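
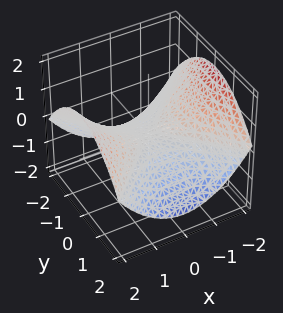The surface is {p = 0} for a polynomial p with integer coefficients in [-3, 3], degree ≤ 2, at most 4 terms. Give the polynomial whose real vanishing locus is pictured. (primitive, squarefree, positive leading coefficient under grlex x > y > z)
x^2 - y^2 - 3*z

(a) deg p = 2. A hyperbolic paraboloid; a quadric.
(b) Symmetries: it's symmetric under x → −x, forcing even powers of x; the y ↦ −y reflection is a symmetry, so y appears only in even powers.
(c) From the axis intercepts and sections: it meets the y-axis at y = 0 (among the integer gridlines); it crosses the z-axis at the gridline z = 0; one x-axis crossing is at x = 0.
(d) Putting this together gives p.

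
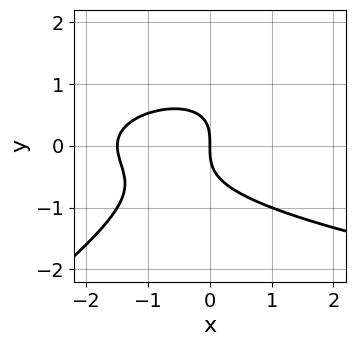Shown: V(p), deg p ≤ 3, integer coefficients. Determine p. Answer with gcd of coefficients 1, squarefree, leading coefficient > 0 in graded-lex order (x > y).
2*x*y^2 - 3*y^3 - 2*x^2 - 3*x

deg p = 3. The shape is more complex than any degree-2 curve.
Checking where it meets the axes: one x-axis crossing is at x = 0; it meets the y-axis at y = 0 (among the integer gridlines).
Solving for integer coefficients yields p as stated.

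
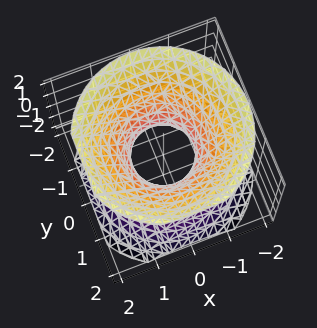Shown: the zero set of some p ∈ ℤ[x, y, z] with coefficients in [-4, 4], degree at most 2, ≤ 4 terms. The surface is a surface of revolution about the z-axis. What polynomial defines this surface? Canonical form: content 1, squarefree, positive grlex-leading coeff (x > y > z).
(a) The degree is 2 — no degree-1 surface has this shape.
(b) Symmetry: every cross-section ⟂ z is a circle, so x, y appear only via x² + y².
(c) From the axis intercepts and sections: a circular section at z = -1 has radius between 1 and 2; no z-intercept at any integer in the box.
(d) The integer polynomial consistent with all of this is the stated p.

3*x^2 + 3*y^2 - 3*z^2 - 2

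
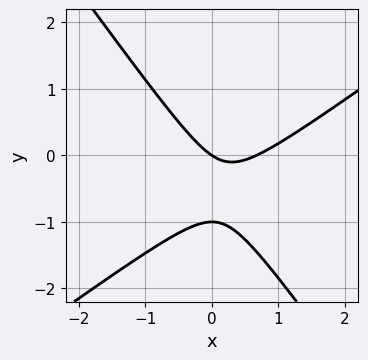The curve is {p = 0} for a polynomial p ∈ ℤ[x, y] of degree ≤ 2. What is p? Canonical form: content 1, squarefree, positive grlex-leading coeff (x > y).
3*x^2 - 2*x*y - 3*y^2 - 2*x - 3*y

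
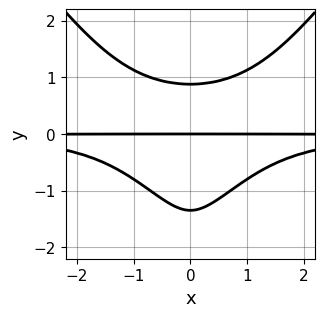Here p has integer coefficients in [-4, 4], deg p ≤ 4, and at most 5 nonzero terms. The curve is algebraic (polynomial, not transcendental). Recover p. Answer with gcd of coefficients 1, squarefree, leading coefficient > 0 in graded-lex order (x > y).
2*x^2*y^2 - y^4 - 3*y^3 + 3*y

deg p = 4. A generic line meets the curve in up to 4 points.
Symmetries: the x ↦ −x reflection is a symmetry, so x appears only in even powers.
Checking where it meets the axes: every point of the x-axis in the box is on the curve; it crosses the y-axis at the gridline y = 0.
Fitting integer coefficients to these (and the overall shape) gives p.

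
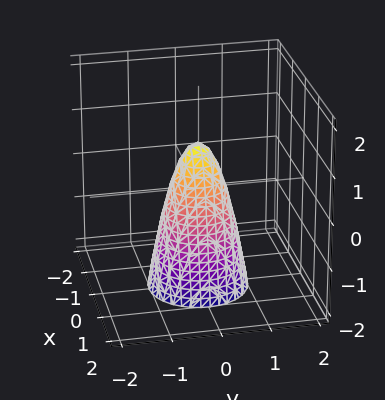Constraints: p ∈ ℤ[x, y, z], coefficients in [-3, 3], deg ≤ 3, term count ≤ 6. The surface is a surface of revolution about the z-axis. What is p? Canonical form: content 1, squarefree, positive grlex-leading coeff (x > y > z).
(a) Degree: no degree-1 surface has this shape, so deg p = 2.
(b) Symmetries: the z-axis is an axis of rotation, so x and y enter only as x² + y².
(c) Observable constraints: a circular section at z = -1 has radius between 0 and 1; it crosses the z-axis at the gridline z = 1.
(d) Together with the visible shape, these determine p as stated.

3*x^2 + 3*y^2 + z - 1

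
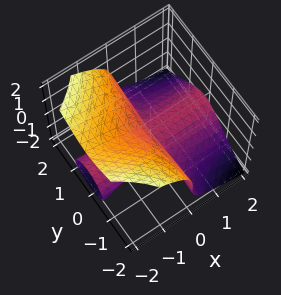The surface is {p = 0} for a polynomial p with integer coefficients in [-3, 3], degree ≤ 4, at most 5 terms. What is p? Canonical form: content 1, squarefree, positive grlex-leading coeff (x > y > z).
x*y^2 + z^3 + x*z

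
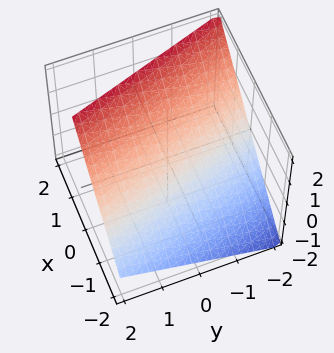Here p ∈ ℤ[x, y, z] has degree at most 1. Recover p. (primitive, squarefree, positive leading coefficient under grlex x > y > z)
(a) The degree is 1 — every cross-section is a straight line — this is a plane.
(b) Checking where it meets the axes: it crosses the y-axis at the gridline y = -2.
(c) These observations pin down the coefficients.

3*x + y - 3*z + 2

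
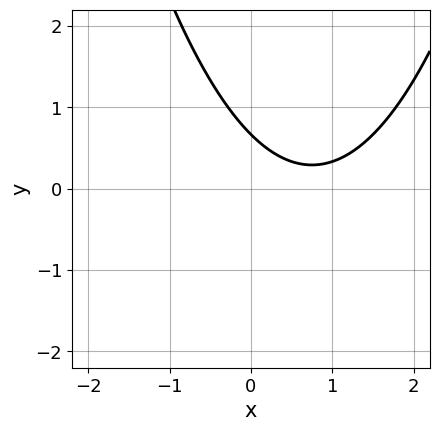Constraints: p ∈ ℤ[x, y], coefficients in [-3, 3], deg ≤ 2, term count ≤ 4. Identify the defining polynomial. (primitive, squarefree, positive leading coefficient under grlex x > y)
First, deg p = 2. No degree-1 curve has this shape.
Next, observable constraints: it misses every integer gridline on the x-axis.
Finally, solving for integer coefficients yields p as stated.

2*x^2 - 3*x - 3*y + 2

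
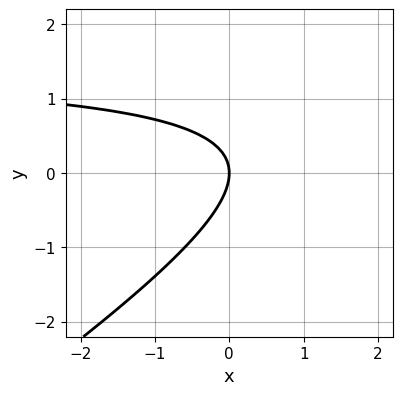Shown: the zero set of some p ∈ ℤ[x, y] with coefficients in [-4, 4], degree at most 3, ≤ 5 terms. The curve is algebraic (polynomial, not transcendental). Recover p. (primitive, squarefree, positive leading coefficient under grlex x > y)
First, the degree is 2 — the shape is more complex than any degree-1 curve.
Next, checking where it meets the axes: it crosses the x-axis at the gridline x = 0; one y-axis crossing is at y = 0.
Finally, putting this together gives p.

2*x*y - 3*y^2 - 3*x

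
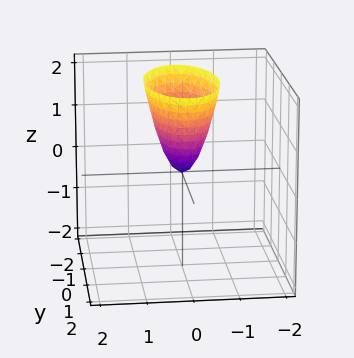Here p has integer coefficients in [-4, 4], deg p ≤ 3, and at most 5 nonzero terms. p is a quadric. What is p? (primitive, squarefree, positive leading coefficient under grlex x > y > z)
(a) deg p = 2. A single bowl opening along one axis; a quadric.
(b) Symmetries: mirror symmetry x ↦ −x ⇒ only even powers of x; mirror symmetry y ↦ −y ⇒ only even powers of y.
(c) Against the integer gridlines: it meets the z-axis at z = 0 (among the integer gridlines); one y-axis crossing is at y = 0; one x-axis crossing is at x = 0.
(d) Solving for integer coefficients yields p as stated.

3*x^2 + y^2 - z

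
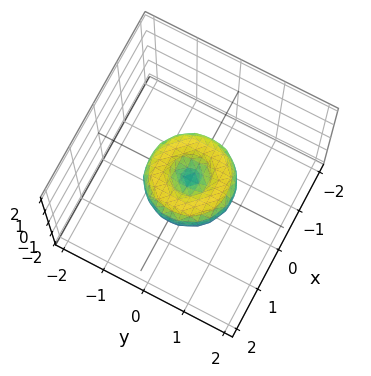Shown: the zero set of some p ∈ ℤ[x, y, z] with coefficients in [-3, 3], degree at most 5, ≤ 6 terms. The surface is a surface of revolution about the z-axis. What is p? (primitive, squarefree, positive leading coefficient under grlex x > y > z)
x^4 + 2*x^2*y^2 + y^4 - x^2 - y^2 + z^2

(a) The degree is 4 — no degree-3 surface has this shape.
(b) By symmetry, the surface is invariant under rotation about z: p = q(x² + y², z).
(c) Checking where it meets the axes: the x-axis gridline crossings are at x ∈ {-1, 0, 1}; among the integer gridlines, it crosses the y-axis at y ∈ {-1, 0, 1}; a circular section at z = 0 has radius exactly 1; one z-axis crossing is at z = 0.
(d) Solving for integer coefficients yields p as stated.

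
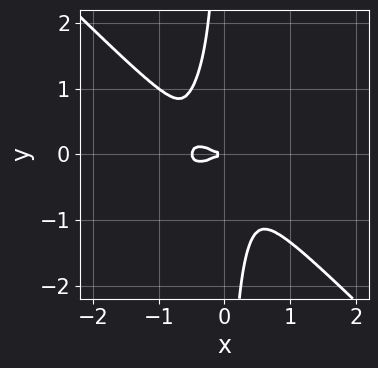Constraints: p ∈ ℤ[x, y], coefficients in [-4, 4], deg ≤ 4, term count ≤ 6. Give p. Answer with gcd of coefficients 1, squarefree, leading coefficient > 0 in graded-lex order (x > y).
Degree: no degree-3 curve has this shape, so deg p = 4.
Against the integer gridlines: it meets the x-axis at x = 0 (among the integer gridlines); one y-axis crossing is at y = 0.
Matching integer coefficients to the picture gives p.

2*x^4 + 2*x*y^3 + x^3 + y^2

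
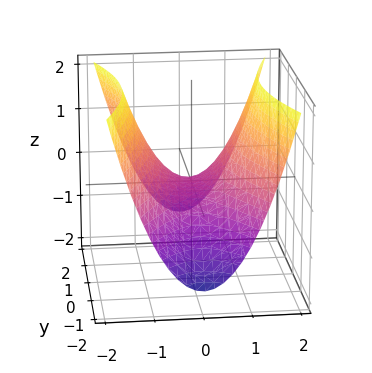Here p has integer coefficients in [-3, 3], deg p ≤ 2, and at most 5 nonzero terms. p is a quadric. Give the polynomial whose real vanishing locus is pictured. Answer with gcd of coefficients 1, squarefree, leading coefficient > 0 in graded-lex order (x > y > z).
1. Degree: a saddle surface; a quadric, so deg p = 2.
2. Symmetries: the x ↦ −x reflection is a symmetry, so x appears only in even powers; it's symmetric under y → −y, forcing even powers of y.
3. Reading off the gridlines: it crosses the y-axis at the gridline y = 0; it meets the x-axis at x = 0 (among the integer gridlines).
4. Solving for integer coefficients yields p as stated.

3*x^2 - y^2 - 3*z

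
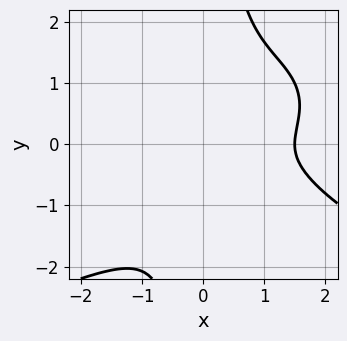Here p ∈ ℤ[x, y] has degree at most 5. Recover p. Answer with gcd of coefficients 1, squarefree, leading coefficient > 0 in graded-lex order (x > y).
2*x*y^3 + 2*x^3 - 3*x^2 - 3*y^2

1. Degree: no degree-3 curve has this shape, so deg p = 4.
2. The integer polynomial consistent with all of this is the stated p.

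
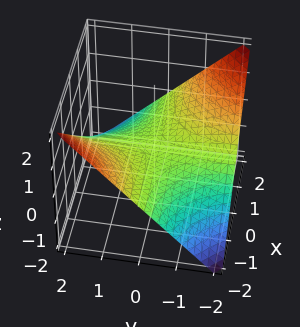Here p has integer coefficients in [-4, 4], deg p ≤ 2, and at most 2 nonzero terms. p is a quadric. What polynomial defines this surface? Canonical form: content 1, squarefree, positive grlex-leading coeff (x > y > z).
x*y + 2*z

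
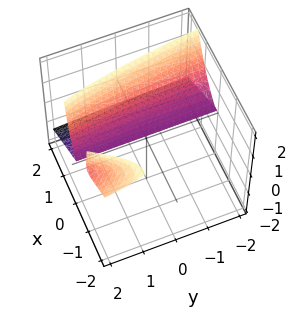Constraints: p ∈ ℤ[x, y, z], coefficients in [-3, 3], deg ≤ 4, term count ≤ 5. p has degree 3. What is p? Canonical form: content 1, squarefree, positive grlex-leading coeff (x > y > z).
2*x^3 + 3*x^2*z + y*z^2 - 3*z^2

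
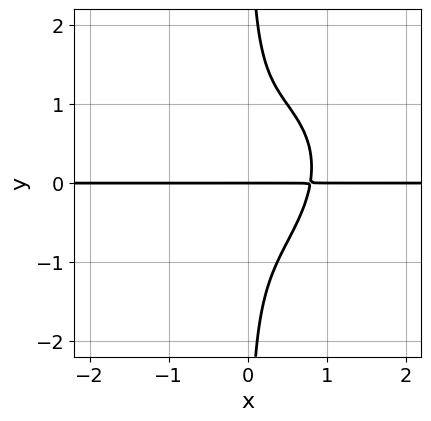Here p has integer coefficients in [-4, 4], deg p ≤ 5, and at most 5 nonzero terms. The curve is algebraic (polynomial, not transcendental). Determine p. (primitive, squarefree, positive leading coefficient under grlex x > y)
2*x^3*y - x^2*y^2 + 2*x*y^3 - y

1. The degree is 4 — a generic line meets the curve in up to 4 points.
2. From the visible intercepts: it crosses the y-axis at the gridline y = 0; the visible x-axis segment lies entirely on the curve.
3. Putting this together gives p.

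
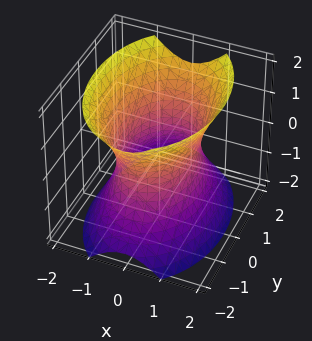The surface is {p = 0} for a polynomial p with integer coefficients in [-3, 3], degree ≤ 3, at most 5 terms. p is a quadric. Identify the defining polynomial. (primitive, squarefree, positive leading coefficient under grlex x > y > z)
(a) The degree is 2 — one connected sheet with a waist; a quadric.
(b) Symmetries: mirror symmetry z ↦ −z ⇒ only even powers of z; mirror symmetry y ↦ −y ⇒ only even powers of y; it's symmetric under x → −x, forcing even powers of x.
(c) Checking where it meets the axes: it misses every integer gridline on the z-axis; the x-axis gridline crossings are at x ∈ {-1, 1}.
(d) Fitting integer coefficients to these (and the overall shape) gives p.

2*x^2 + y^2 - z^2 - 2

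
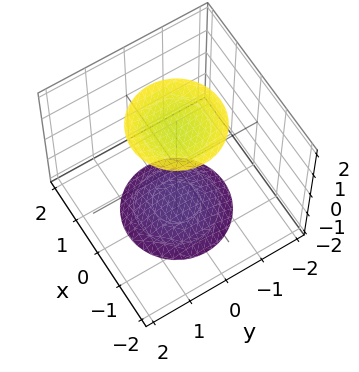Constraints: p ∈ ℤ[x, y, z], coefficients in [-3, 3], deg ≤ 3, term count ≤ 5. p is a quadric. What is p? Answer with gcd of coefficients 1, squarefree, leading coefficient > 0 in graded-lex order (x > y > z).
x^2 + y^2 - z^2 + 3

1. The picture has 2 separate pieces. They look like related sheets of one shape, so recover p as a whole.
2. The degree is 2 — two sheets facing apart; a quadric.
3. Symmetries: rotational symmetry about the z-axis ⇒ p depends on x, y only through x² + y²; it's symmetric under z → −z, forcing even powers of z.
4. Reading off the gridlines: it misses every integer gridline on the x-axis; a circular section at z = -2 has radius exactly 1; it misses every integer gridline on the y-axis.
5. Together with the visible shape, these determine p as stated.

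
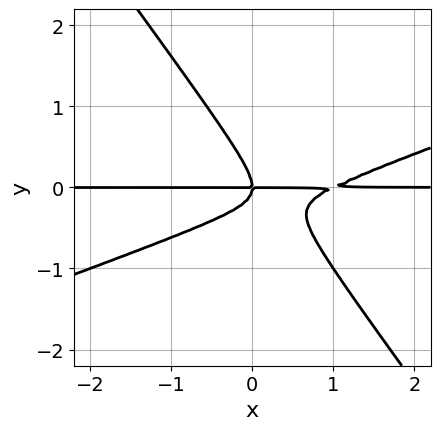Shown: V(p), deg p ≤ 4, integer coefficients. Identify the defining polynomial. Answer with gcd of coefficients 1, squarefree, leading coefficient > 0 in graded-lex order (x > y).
1. deg p = 3. No degree-2 curve has this shape.
2. Against the integer gridlines: it crosses the y-axis at the gridline y = 0; every point of the x-axis in the box is on the curve.
3. Matching integer coefficients to the picture gives p.

x^2*y - 2*x*y^2 - 2*y^3 - x*y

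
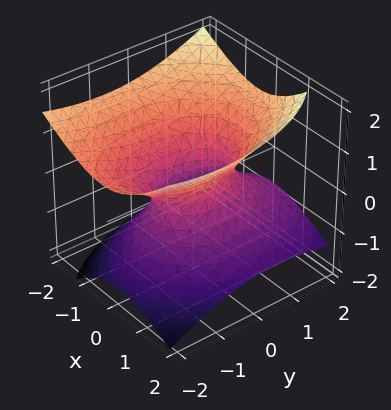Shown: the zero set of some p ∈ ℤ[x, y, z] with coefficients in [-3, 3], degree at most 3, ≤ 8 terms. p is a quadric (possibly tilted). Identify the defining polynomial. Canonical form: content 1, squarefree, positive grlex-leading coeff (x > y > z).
First, the degree is 2 — the shape is more complex than any degree-1 surface.
Then, against the integer gridlines: it misses every integer gridline on the z-axis; the y-axis gridline crossings are at y ∈ {-1, 1}.
Finally, fitting integer coefficients to these (and the overall shape) gives p.

2*x^2 + x*z + y^2 + y*z - 3*z^2 - 1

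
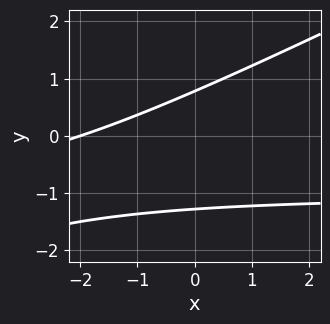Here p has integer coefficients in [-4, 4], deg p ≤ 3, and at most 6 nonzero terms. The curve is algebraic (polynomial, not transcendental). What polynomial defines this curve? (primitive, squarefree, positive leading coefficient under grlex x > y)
First, deg p = 2. No degree-1 curve has this shape.
Then, against the integer gridlines: one x-axis crossing is at x = -2.
Finally, matching integer coefficients to the picture gives p.

x*y - 2*y^2 + x - y + 2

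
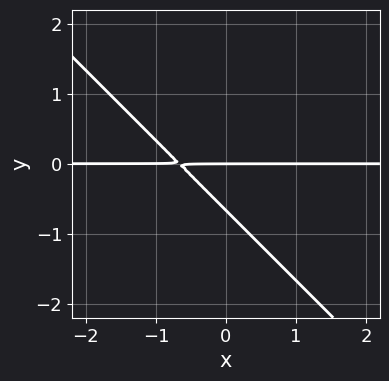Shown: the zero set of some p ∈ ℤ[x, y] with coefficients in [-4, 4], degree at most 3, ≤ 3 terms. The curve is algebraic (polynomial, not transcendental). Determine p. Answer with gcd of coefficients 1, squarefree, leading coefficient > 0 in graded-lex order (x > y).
deg p = 2. The shape is more complex than any degree-1 curve.
Observable constraints: every point of the x-axis in the box is on the curve; one y-axis crossing is at y = 0.
These observations pin down the coefficients.

3*x*y + 3*y^2 + 2*y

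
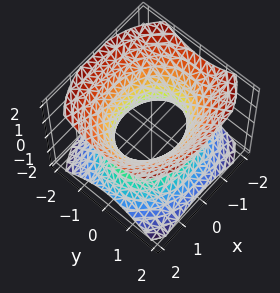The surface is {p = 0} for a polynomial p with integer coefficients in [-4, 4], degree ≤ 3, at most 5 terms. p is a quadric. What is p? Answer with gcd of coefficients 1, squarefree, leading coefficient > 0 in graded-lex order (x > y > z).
2*x^2 + 3*y^2 - 3*z^2 - 3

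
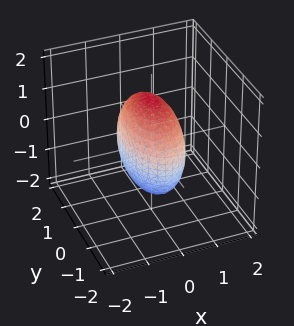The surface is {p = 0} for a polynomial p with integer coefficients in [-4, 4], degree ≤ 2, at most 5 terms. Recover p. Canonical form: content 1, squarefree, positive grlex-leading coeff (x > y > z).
3*x^2 + y^2 + z^2 - 2

(a) deg p = 2. A closed, bounded, convex surface; a quadric.
(b) Symmetries: it's symmetric under y → −y, forcing even powers of y; it's symmetric under x → −x, forcing even powers of x; mirror symmetry z ↦ −z ⇒ only even powers of z.
(c) These observations pin down the coefficients.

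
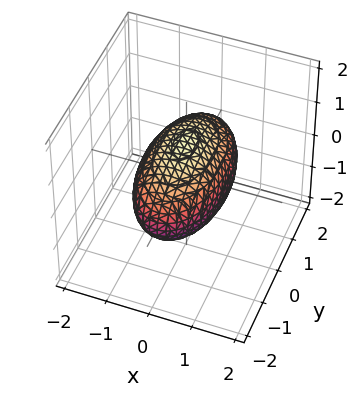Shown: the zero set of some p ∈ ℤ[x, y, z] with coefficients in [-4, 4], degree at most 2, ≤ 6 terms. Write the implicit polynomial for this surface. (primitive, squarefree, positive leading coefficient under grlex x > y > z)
The degree is 2 — bounded and convex; a quadric.
Symmetries: mirror symmetry y ↦ −y ⇒ only even powers of y; it's symmetric under z → −z, forcing even powers of z; the x ↦ −x reflection is a symmetry, so x appears only in even powers.
Reading off the gridlines: among the integer gridlines, it crosses the z-axis at z ∈ {-1, 1}; the x-axis gridline crossings are at x ∈ {-1, 1}.
Assembling these constraints gives the stated polynomial.

3*x^2 + y^2 + 3*z^2 - 3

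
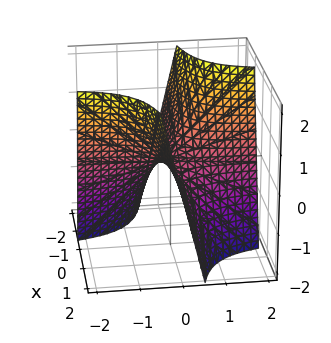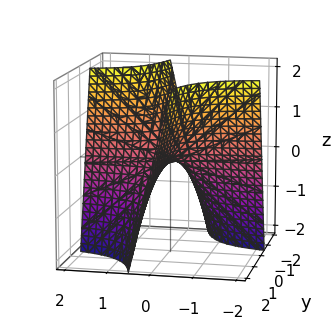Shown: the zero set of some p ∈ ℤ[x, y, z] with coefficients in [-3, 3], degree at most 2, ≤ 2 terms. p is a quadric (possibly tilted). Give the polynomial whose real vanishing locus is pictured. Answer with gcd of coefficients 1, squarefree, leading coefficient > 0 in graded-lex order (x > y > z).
deg p = 2.
Reading off the gridlines: it crosses the z-axis at the gridline z = 0; every point of the x-axis in the box is on the surface; every point of the y-axis in the box is on the surface.
Solving for integer coefficients yields p as stated.

2*x*y + z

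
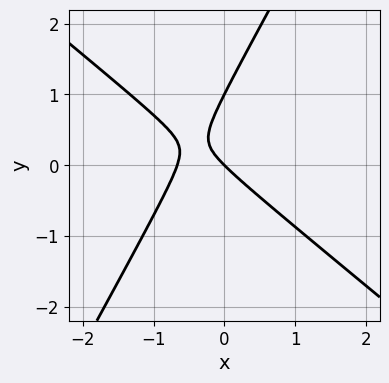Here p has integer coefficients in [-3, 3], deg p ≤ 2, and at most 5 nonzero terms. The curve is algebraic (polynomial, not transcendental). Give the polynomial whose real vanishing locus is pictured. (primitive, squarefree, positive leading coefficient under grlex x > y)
3*x^2 + 2*x*y - 2*y^2 + 2*x + 2*y

(a) deg p = 2.
(b) From the visible intercepts: it crosses the x-axis at the gridline x = 0; the y-axis gridline crossings are at y ∈ {0, 1}.
(c) Putting this together gives p.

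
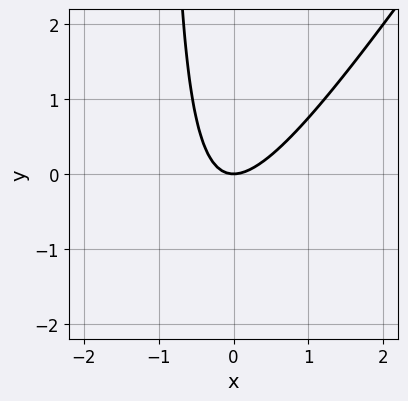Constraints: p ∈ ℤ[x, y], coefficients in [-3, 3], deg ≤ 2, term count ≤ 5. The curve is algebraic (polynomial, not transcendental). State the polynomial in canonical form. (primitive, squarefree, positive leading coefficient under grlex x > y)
(a) The degree is 2 — the shape is more complex than any degree-1 curve.
(b) Observable constraints: it meets the x-axis at x = 0 (among the integer gridlines); it crosses the y-axis at the gridline y = 0.
(c) Solving for integer coefficients yields p as stated.

3*x^2 - 2*x*y - 2*y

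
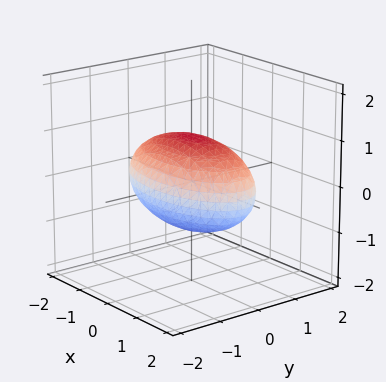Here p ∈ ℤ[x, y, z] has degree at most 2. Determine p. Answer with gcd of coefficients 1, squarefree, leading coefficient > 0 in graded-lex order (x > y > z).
x^2 + 3*y^2 + 3*z^2 - 3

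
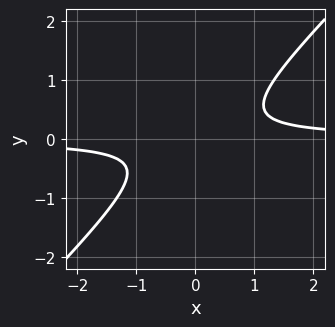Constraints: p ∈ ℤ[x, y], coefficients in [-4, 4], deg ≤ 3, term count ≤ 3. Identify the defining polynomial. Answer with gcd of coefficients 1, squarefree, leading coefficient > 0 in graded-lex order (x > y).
3*x*y - 3*y^2 - 1

1. deg p = 2. The shape is more complex than any degree-1 curve.
2. Reading off the gridlines: the curve avoids every integer x-axis point in the box; the curve avoids every integer y-axis point in the box.
3. The integer polynomial consistent with all of this is the stated p.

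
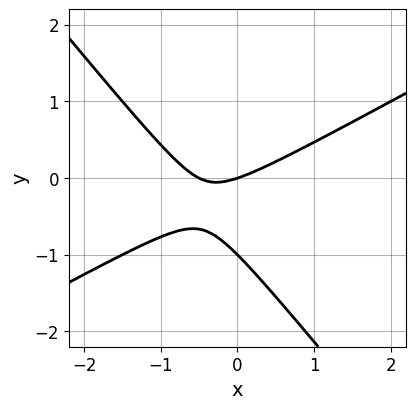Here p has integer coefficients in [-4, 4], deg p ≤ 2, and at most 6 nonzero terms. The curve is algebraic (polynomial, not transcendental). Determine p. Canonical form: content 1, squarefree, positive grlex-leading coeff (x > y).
2*x^2 - 2*x*y - 3*y^2 + x - 3*y

1. Degree: no degree-1 curve has this shape, so deg p = 2.
2. From the visible intercepts: it meets the x-axis at x = 0 (among the integer gridlines); among the integer gridlines, it crosses the y-axis at y ∈ {-1, 0}.
3. Together with the visible shape, these determine p as stated.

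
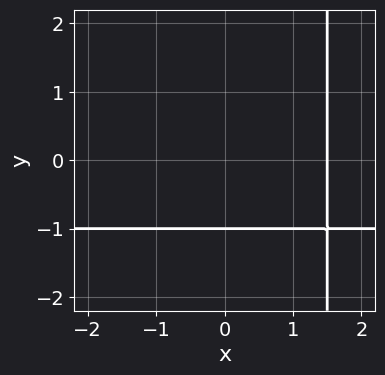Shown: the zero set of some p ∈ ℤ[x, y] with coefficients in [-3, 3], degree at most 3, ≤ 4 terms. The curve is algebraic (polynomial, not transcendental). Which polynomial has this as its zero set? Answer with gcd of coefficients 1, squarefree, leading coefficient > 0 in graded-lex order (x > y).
(a) Degree: a generic line meets the curve in up to 2 points, so deg p = 2.
(b) From the axis intercepts and sections: it meets the y-axis at y = -1 (among the integer gridlines).
(c) Together with the visible shape, these determine p as stated.

2*x*y + 2*x - 3*y - 3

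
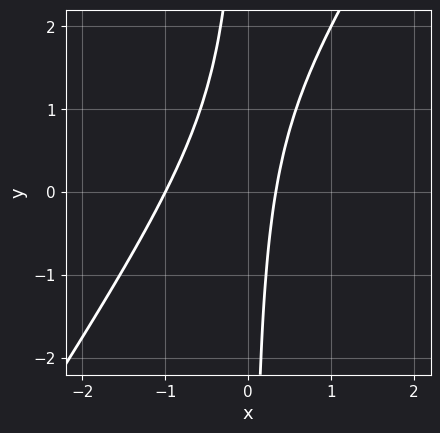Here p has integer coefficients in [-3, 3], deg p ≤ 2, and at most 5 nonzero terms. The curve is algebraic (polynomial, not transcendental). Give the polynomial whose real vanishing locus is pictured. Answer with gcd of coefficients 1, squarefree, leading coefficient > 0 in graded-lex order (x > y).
3*x^2 - 2*x*y + 2*x - 1

(a) The degree is 2 — a generic line meets the curve in up to 2 points.
(b) From the axis intercepts and sections: it misses every integer gridline on the y-axis; it crosses the x-axis at the gridline x = -1.
(c) Putting this together gives p.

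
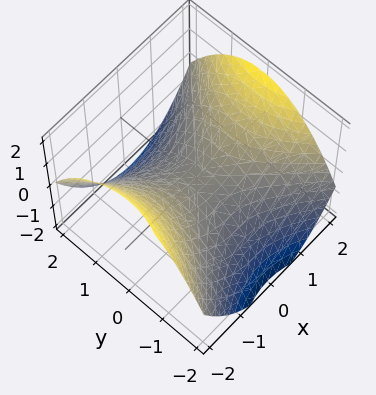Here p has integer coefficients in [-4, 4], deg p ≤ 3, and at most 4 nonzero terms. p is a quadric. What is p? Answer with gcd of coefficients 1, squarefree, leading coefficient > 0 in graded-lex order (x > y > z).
1. Degree: a hyperbolic paraboloid; a quadric, so deg p = 2.
2. Symmetries: it's symmetric under x → −x, forcing even powers of x; mirror symmetry y ↦ −y ⇒ only even powers of y.
3. From the visible intercepts: one x-axis crossing is at x = 0; it meets the y-axis at y = 0 (among the integer gridlines); it crosses the z-axis at the gridline z = 0.
4. Solving for integer coefficients yields p as stated.

x^2 - y^2 - 2*z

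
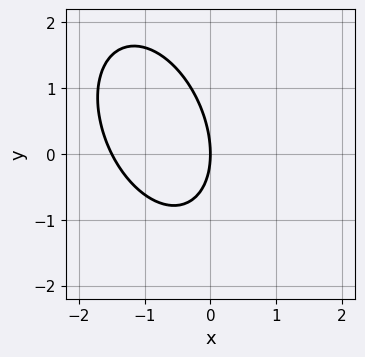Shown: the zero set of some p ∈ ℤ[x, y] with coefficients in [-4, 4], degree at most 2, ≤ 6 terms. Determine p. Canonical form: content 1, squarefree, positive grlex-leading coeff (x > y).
2*x^2 + x*y + y^2 + 3*x

First, deg p = 2.
Next, checking where it meets the axes: one y-axis crossing is at y = 0; it meets the x-axis at x = 0 (among the integer gridlines).
Finally, the integer polynomial consistent with all of this is the stated p.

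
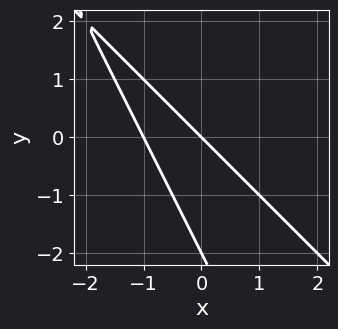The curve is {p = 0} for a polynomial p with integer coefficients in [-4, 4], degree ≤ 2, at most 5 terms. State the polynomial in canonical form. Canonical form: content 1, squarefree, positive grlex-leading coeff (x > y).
2*x^2 + 3*x*y + y^2 + 2*x + 2*y

1. Degree: no degree-1 curve has this shape, so deg p = 2.
2. Observable constraints: among the integer gridlines, it crosses the x-axis at x ∈ {-1, 0}; among the integer gridlines, it crosses the y-axis at y ∈ {-2, 0}.
3. Matching integer coefficients to the picture gives p.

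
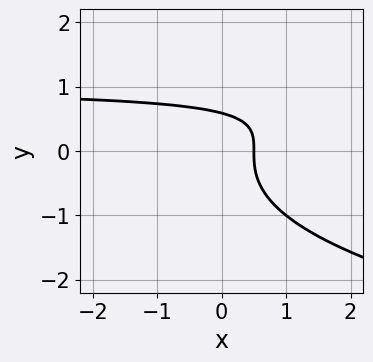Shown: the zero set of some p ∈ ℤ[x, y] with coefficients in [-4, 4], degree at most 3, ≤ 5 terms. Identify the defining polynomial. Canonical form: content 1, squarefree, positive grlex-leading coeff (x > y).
(a) Degree: a generic line meets the curve in up to 3 points, so deg p = 3.
(b) Putting this together gives p.

2*y^3 - 2*x*y + 2*x + y - 1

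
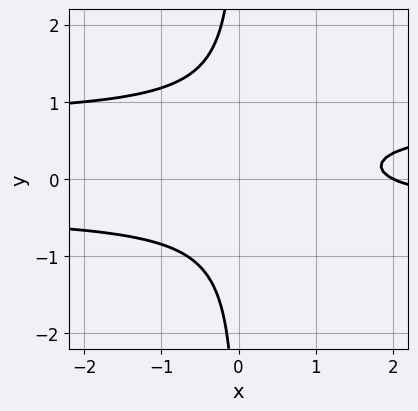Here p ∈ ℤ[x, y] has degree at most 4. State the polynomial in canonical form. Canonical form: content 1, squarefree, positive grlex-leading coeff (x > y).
3*x*y^2 - x*y - x + 2

First, deg p = 3.
Next, against the integer gridlines: it crosses the x-axis at the gridline x = 2; no y-intercept at any integer in the box.
Finally, the integer polynomial consistent with all of this is the stated p.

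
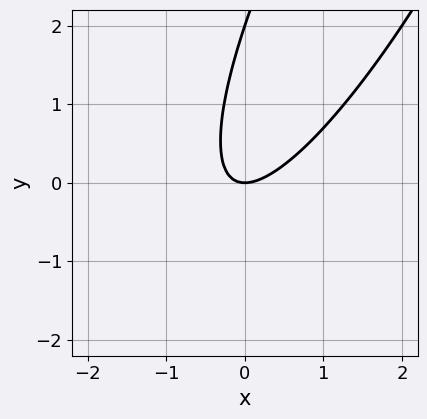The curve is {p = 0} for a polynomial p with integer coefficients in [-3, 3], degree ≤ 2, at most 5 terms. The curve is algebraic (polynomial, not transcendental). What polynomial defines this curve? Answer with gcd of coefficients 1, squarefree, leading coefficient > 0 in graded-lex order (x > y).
Degree: no degree-1 curve has this shape, so deg p = 2.
From the axis intercepts and sections: one x-axis crossing is at x = 0; among the integer gridlines, it crosses the y-axis at y ∈ {0, 2}.
The integer polynomial consistent with all of this is the stated p.

3*x^2 - 3*x*y + y^2 - 2*y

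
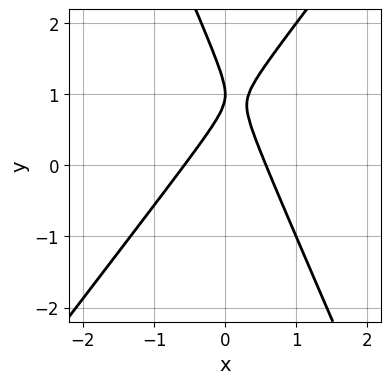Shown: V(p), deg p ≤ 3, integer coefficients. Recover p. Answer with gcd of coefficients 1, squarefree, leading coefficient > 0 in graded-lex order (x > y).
3*x^2 - x*y - y^2 + 2*y - 1

The degree is 2 — a generic line meets the curve in up to 2 points.
Observable constraints: it meets the y-axis at y = 1 (among the integer gridlines).
Solving for integer coefficients yields p as stated.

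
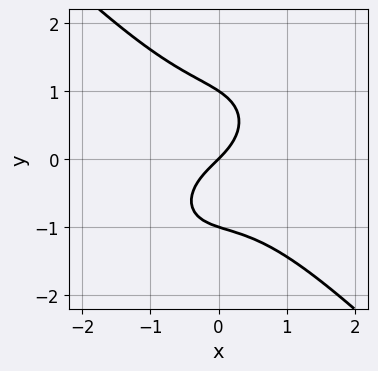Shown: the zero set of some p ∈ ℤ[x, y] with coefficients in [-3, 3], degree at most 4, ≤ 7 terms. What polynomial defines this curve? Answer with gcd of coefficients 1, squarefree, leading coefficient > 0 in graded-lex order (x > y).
3*x^3 + 3*y^3 + x*y + 3*x - 3*y

First, deg p = 3.
Next, against the integer gridlines: it crosses the x-axis at the gridline x = 0; among the integer gridlines, it crosses the y-axis at y ∈ {-1, 0, 1}.
Finally, these observations pin down the coefficients.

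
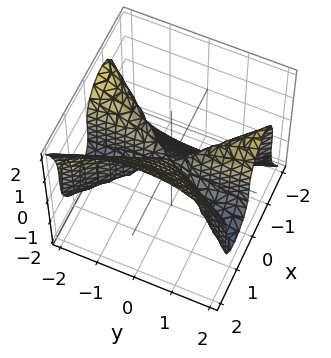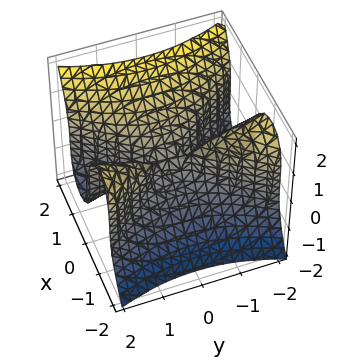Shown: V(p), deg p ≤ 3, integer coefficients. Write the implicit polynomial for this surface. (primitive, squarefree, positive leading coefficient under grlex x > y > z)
First, degree: no degree-2 surface has this shape, so deg p = 3.
Then, from the axis intercepts and sections: the visible y-axis segment lies entirely on the surface; it crosses the z-axis at the gridline z = 0.
Finally, putting this together gives p.

2*x^3 - x*y^2 - z^3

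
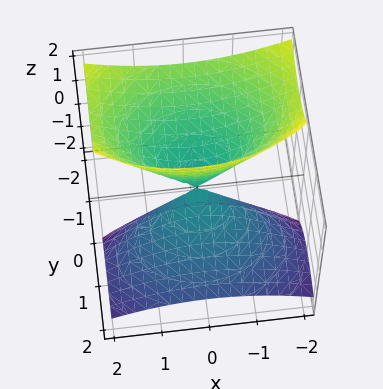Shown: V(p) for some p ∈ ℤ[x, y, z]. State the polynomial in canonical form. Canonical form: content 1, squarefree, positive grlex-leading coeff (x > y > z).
x^2 + 2*y^2 + 3*y*z - z^2

There are 2 components. Treating them together as one polynomial.
The degree is 2 — no degree-1 surface has this shape.
Observable constraints: one x-axis crossing is at x = 0; it crosses the y-axis at the gridline y = 0; it crosses the z-axis at the gridline z = 0.
The integer polynomial consistent with all of this is the stated p.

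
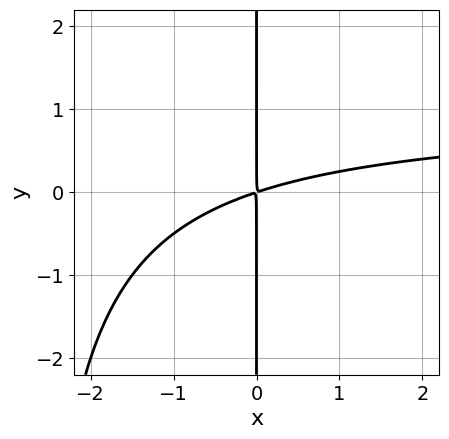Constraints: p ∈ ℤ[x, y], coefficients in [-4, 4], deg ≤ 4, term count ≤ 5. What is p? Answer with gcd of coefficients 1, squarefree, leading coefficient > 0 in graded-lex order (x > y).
x^2*y - x^2 + 3*x*y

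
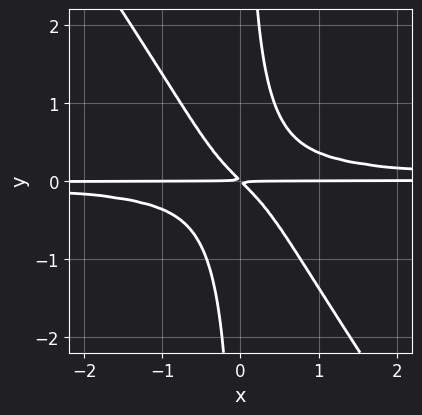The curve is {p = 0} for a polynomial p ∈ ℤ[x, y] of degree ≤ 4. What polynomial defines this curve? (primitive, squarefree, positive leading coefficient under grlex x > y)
3*x^2*y^2 + 2*x*y^3 - x*y - y^2

The degree is 4 — no degree-3 curve has this shape.
From the axis intercepts and sections: every point of the x-axis in the box is on the curve.
These observations pin down the coefficients.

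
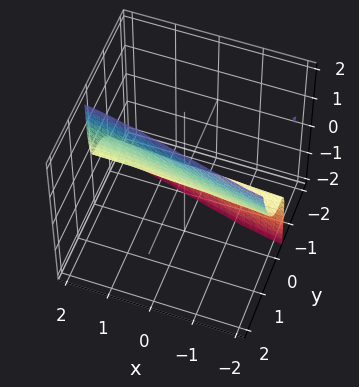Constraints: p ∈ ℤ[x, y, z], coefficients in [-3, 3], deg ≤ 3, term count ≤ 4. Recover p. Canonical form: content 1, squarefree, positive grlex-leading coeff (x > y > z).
1. deg p = 3. No degree-2 surface has this shape.
2. From the axis intercepts and sections: it meets the y-axis at y = 0 (among the integer gridlines); it crosses the z-axis at the gridline z = 0; the visible x-axis segment lies entirely on the surface.
3. These observations pin down the coefficients.

x*y*z + 3*y^3 - z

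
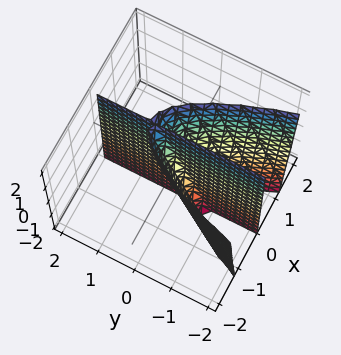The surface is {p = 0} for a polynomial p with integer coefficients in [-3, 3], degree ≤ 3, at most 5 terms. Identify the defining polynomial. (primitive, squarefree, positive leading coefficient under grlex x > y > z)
The picture has 2 separate pieces. They look like related sheets of one shape, so recover p as a whole.
deg p = 3. A generic line meets the surface in up to 3 points.
From the axis intercepts and sections: one x-axis crossing is at x = 0; the visible z-axis segment lies entirely on the surface; every point of the y-axis in the box is on the surface.
These observations pin down the coefficients.

3*x^3 + 3*x*y - x*z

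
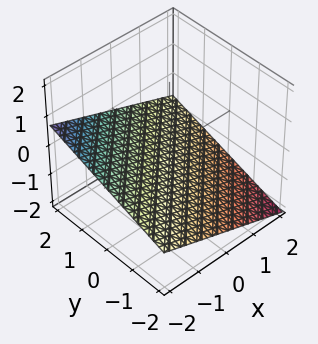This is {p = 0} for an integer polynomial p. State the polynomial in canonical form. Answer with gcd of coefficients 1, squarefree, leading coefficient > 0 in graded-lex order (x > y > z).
Degree: every cross-section is a straight line — this is a plane, so deg p = 1.
Observable constraints: it meets the x-axis at x = -2 (among the integer gridlines); it meets the y-axis at y = 2 (among the integer gridlines).
Together with the visible shape, these determine p as stated.

x - y + 3*z + 2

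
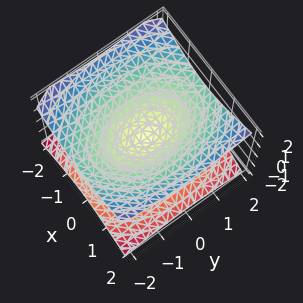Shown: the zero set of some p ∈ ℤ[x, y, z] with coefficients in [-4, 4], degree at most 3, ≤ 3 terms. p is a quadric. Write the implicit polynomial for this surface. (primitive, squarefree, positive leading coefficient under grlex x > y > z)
2*x^2 + y^2 - 3*z^2

1. The degree is 2 — a double cone through the origin; a quadric.
2. Symmetries: mirror symmetry x ↦ −x ⇒ only even powers of x; mirror symmetry z ↦ −z ⇒ only even powers of z; it's symmetric under y → −y, forcing even powers of y.
3. From the visible intercepts: it crosses the z-axis at the gridline z = 0; it meets the x-axis at x = 0 (among the integer gridlines).
4. Assembling these constraints gives the stated polynomial.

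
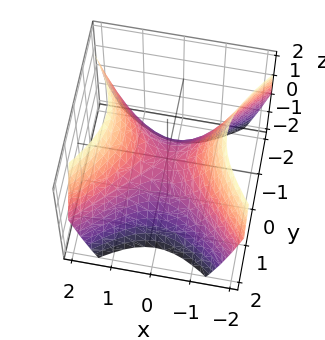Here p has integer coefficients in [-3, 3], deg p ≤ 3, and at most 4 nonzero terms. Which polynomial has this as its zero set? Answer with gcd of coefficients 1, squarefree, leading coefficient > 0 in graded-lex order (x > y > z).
x^2 - y^2 - z

(a) The degree is 2 — a saddle surface; a quadric.
(b) Symmetries: it's symmetric under y → −y, forcing even powers of y; the x ↦ −x reflection is a symmetry, so x appears only in even powers.
(c) Reading off the gridlines: one y-axis crossing is at y = 0; it meets the z-axis at z = 0 (among the integer gridlines); it crosses the x-axis at the gridline x = 0.
(d) Putting this together gives p.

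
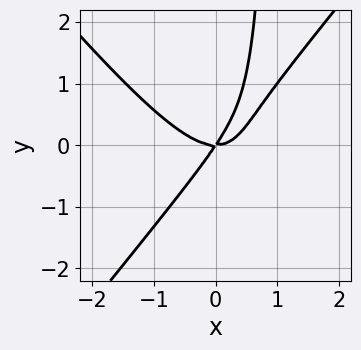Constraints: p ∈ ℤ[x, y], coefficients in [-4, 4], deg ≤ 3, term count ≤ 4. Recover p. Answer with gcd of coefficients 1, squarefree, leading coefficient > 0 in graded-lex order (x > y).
3*x^3 - 2*x*y^2 - 3*x*y + 2*y^2

First, degree: the shape is more complex than any degree-2 curve, so deg p = 3.
Next, observable constraints: it meets the x-axis at x = 0 (among the integer gridlines); it crosses the y-axis at the gridline y = 0.
Finally, putting this together gives p.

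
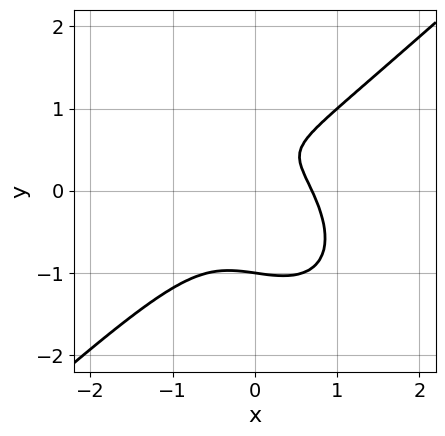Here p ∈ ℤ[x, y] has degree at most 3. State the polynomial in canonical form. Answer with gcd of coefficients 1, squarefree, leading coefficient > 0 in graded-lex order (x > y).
(a) deg p = 3.
(b) Observable constraints: one y-axis crossing is at y = -1.
(c) These observations pin down the coefficients.

3*x^3 - x*y^2 - 3*y^3 + 2*y - 1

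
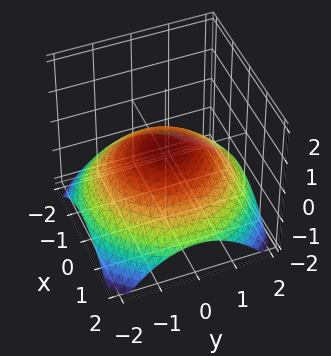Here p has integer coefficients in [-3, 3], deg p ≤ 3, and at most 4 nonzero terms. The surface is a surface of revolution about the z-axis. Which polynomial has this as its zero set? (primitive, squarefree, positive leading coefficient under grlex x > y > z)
(a) deg p = 2. No degree-1 surface has this shape.
(b) Symmetry: every cross-section ⟂ z is a circle, so x, y appear only via x² + y².
(c) Against the integer gridlines: the y-axis gridline crossings are at y ∈ {-1, 1}; a circular section at z = 0 has radius exactly 1.
(d) Assembling these constraints gives the stated polynomial. Check: (1, 0, 0) on the x-axis lies on the surface, and p(1, 0, 0) = 0. ✓

x^2 + y^2 + 3*z - 1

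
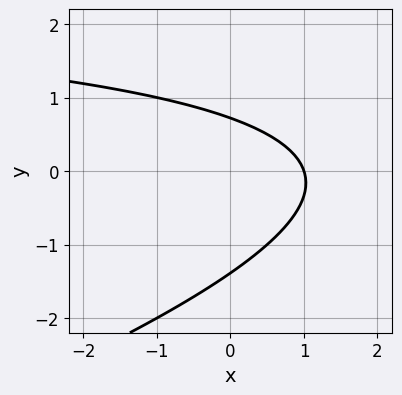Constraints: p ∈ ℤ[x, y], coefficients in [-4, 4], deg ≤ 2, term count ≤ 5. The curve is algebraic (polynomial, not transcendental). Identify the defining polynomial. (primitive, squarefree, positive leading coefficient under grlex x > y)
First, deg p = 2. The shape is more complex than any degree-1 curve.
Next, from the axis intercepts and sections: it meets the x-axis at x = 1 (among the integer gridlines).
Finally, solving for integer coefficients yields p as stated.

x*y - 3*y^2 - 3*x - 2*y + 3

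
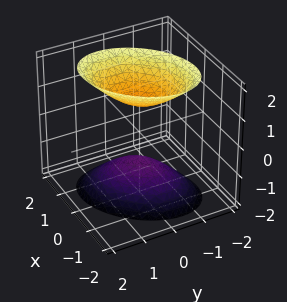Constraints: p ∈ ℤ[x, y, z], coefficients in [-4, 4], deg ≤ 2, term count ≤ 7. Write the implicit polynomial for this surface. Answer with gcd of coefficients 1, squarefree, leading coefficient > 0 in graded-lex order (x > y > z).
3*x^2 - 2*x*y + 3*y^2 - 2*z^2 + 2

First, the picture has 2 separate pieces. They look like related sheets of one shape, so recover p as a whole.
Next, degree: the shape is more complex than any degree-1 surface, so deg p = 2.
Next, checking where it meets the axes: the z-axis gridline crossings are at z ∈ {-1, 1}; the surface avoids every integer x-axis point in the box; no y-intercept at any integer in the box.
Finally, assembling these constraints gives the stated polynomial.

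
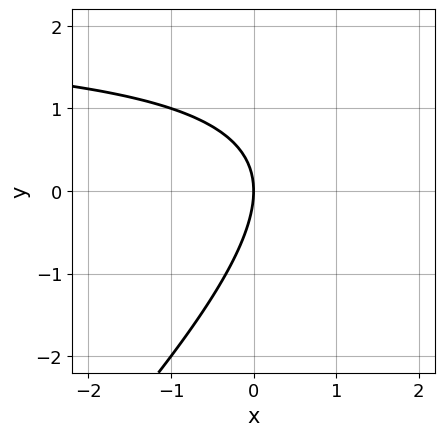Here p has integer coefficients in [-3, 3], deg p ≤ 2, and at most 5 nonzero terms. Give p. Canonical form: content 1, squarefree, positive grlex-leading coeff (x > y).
x*y - y^2 - 2*x

(a) Degree: no degree-1 curve has this shape, so deg p = 2.
(b) Checking where it meets the axes: it crosses the x-axis at the gridline x = 0; it meets the y-axis at y = 0 (among the integer gridlines).
(c) Assembling these constraints gives the stated polynomial.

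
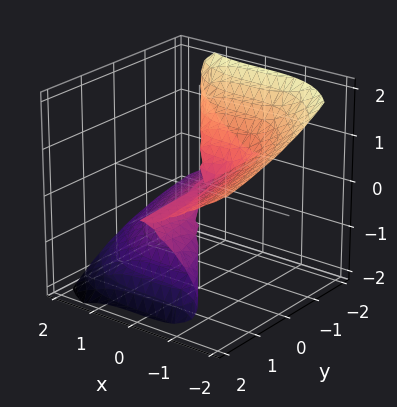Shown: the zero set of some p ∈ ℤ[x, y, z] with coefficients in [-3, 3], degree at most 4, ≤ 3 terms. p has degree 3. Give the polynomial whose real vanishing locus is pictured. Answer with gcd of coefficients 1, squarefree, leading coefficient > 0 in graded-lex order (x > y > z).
x^3 + 3*y*z^2 + 3*z^3

1. The degree is 3 — the shape is more complex than any degree-2 surface.
2. Reading off the gridlines: every point of the y-axis in the box is on the surface; one z-axis crossing is at z = 0; it crosses the x-axis at the gridline x = 0.
3. Solving for integer coefficients yields p as stated.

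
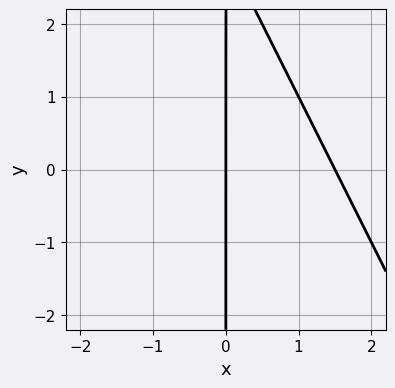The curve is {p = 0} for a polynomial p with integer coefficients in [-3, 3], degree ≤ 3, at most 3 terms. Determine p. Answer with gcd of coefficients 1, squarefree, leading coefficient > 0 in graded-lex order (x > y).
The degree is 2 — a generic line meets the curve in up to 2 points.
Checking where it meets the axes: it crosses the x-axis at the gridline x = 0; every point of the y-axis in the box is on the curve.
These observations pin down the coefficients.

2*x^2 + x*y - 3*x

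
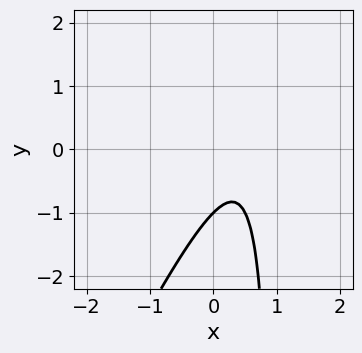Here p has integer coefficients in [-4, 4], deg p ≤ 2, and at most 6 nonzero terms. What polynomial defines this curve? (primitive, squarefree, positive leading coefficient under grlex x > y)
1. deg p = 2.
2. From the visible intercepts: no x-intercept at any integer in the box; it meets the y-axis at y = -1 (among the integer gridlines).
3. Putting this together gives p.

2*x^2 - x*y - 2*x + y + 1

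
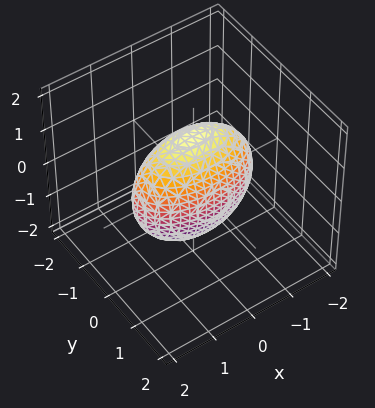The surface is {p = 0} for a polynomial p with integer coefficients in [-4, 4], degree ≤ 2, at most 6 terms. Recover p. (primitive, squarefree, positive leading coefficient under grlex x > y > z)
deg p = 2. Bounded and convex; a quadric.
Symmetries: it's symmetric under y → −y, forcing even powers of y; the z ↦ −z reflection is a symmetry, so z appears only in even powers; it's symmetric under x → −x, forcing even powers of x.
Solving for integer coefficients yields p as stated.

x^2 + 3*y^2 + z^2 - 2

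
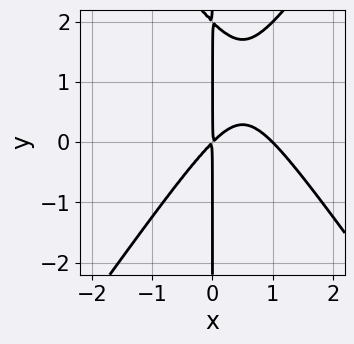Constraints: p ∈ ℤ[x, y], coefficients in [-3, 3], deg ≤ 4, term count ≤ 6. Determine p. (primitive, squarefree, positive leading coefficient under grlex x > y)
2*x^3 - x*y^2 - 2*x^2 + 2*x*y

First, deg p = 3.
Then, from the visible intercepts: it meets the x-axis at x = 1 (among the integer gridlines); every point of the y-axis in the box is on the curve.
Finally, these observations pin down the coefficients.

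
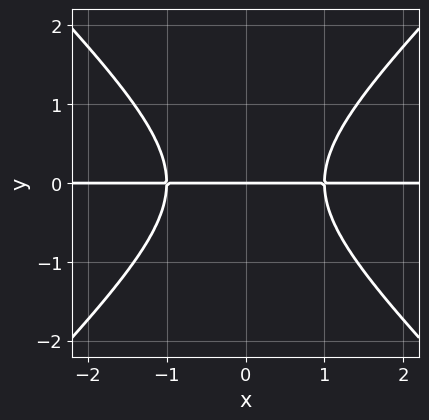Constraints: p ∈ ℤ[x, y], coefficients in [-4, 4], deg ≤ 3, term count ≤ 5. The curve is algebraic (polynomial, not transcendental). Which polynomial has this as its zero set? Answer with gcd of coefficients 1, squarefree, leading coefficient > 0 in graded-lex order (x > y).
x^2*y - y^3 - y

(a) deg p = 3.
(b) Symmetries: mirror symmetry x ↦ −x ⇒ only even powers of x.
(c) Reading off the gridlines: every point of the x-axis in the box is on the curve; it meets the y-axis at y = 0 (among the integer gridlines).
(d) The integer polynomial consistent with all of this is the stated p.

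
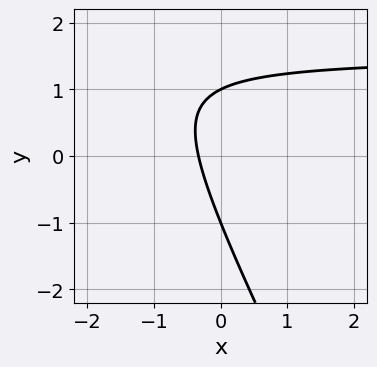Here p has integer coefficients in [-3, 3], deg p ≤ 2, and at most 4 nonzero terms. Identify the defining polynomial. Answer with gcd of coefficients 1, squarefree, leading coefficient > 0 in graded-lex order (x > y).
2*x*y + y^2 - 3*x - 1

(a) deg p = 2. The shape is more complex than any degree-1 curve.
(b) Reading off the gridlines: among the integer gridlines, it crosses the y-axis at y ∈ {-1, 1}.
(c) Fitting integer coefficients to these (and the overall shape) gives p.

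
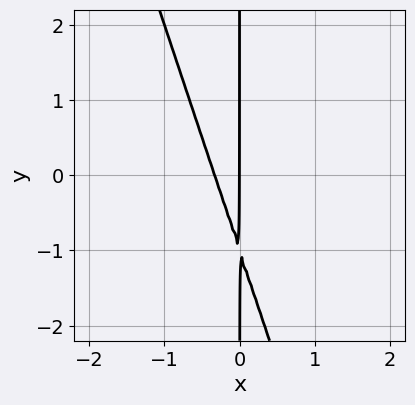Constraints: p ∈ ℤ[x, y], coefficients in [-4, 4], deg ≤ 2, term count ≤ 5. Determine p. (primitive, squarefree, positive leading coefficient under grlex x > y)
3*x^2 + x*y + x

1. deg p = 2.
2. From the visible intercepts: one x-axis crossing is at x = 0; the visible y-axis segment lies entirely on the curve.
3. The integer polynomial consistent with all of this is the stated p.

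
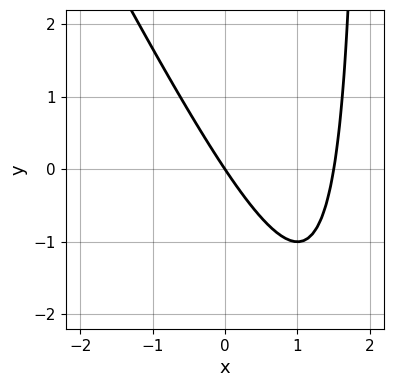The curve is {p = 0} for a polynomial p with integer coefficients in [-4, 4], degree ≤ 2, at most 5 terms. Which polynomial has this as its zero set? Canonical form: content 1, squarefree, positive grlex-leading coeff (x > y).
2*x^2 + x*y - 3*x - 2*y

First, the degree is 2 — a generic line meets the curve in up to 2 points.
Next, reading off the gridlines: it meets the x-axis at x = 0 (among the integer gridlines); one y-axis crossing is at y = 0.
Finally, solving for integer coefficients yields p as stated.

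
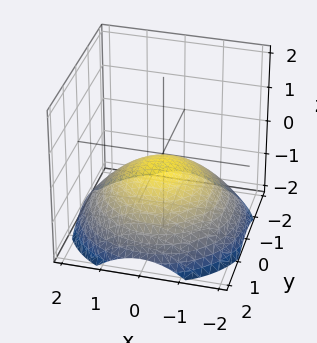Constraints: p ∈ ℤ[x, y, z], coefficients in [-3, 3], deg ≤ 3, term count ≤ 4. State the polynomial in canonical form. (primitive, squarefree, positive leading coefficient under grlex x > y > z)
Degree: a generic line meets the surface in up to 2 points, so deg p = 2.
Symmetries: rotational symmetry about the z-axis ⇒ p depends on x, y only through x² + y².
Against the integer gridlines: no y-intercept at any integer in the box; no x-intercept at any integer in the box; a circular section at z = -1 has radius between 1 and 2.
Putting this together gives p.

x^2 + y^2 + 3*z + 1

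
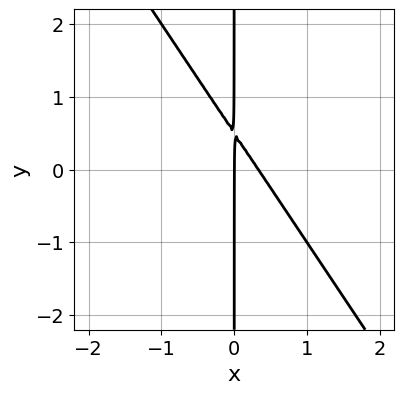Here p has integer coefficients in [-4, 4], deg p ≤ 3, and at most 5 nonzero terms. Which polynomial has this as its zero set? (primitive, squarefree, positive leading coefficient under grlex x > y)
3*x^2 + 2*x*y - x

(a) Degree: the shape is more complex than any degree-1 curve, so deg p = 2.
(b) Against the integer gridlines: the visible y-axis segment lies entirely on the curve; it crosses the x-axis at the gridline x = 0.
(c) Together with the visible shape, these determine p as stated.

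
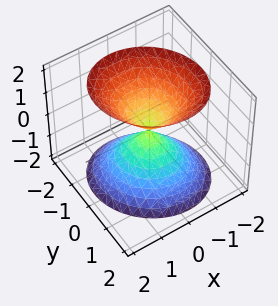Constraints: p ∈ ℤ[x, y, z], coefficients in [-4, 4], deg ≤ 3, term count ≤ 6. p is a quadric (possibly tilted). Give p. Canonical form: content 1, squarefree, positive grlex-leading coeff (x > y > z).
3*x^2 + x*y + 3*y^2 - 2*z^2

There are 2 components.
Degree: no degree-1 surface has this shape, so deg p = 2.
Checking where it meets the axes: it crosses the x-axis at the gridline x = 0; it meets the y-axis at y = 0 (among the integer gridlines); it meets the z-axis at z = 0 (among the integer gridlines).
Solving for integer coefficients yields p as stated.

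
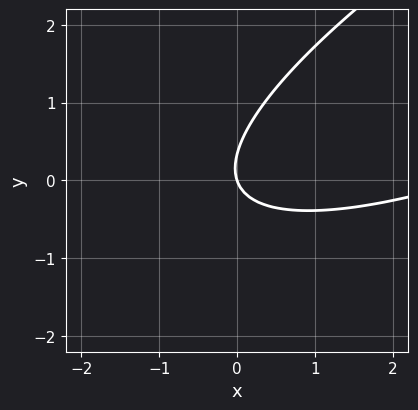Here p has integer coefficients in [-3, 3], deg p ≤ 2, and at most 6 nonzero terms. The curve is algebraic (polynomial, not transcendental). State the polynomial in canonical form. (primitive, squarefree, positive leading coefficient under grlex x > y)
x^2 - 3*x*y + 3*y^2 - 3*x - y

1. deg p = 2. The shape is more complex than any degree-1 curve.
2. From the visible intercepts: one x-axis crossing is at x = 0; it meets the y-axis at y = 0 (among the integer gridlines).
3. Solving for integer coefficients yields p as stated.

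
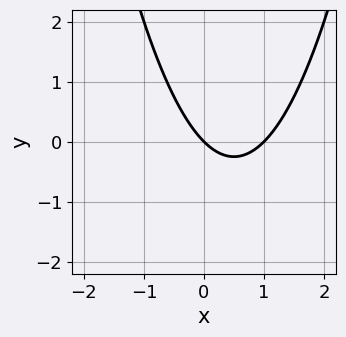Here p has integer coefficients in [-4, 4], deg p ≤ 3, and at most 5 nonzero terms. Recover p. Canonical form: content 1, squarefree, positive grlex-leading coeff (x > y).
x^2 - x - y

First, deg p = 2. No degree-1 curve has this shape.
Then, against the integer gridlines: among the integer gridlines, it crosses the x-axis at x ∈ {0, 1}; it crosses the y-axis at the gridline y = 0.
Finally, the integer polynomial consistent with all of this is the stated p.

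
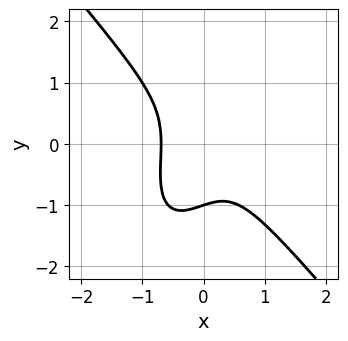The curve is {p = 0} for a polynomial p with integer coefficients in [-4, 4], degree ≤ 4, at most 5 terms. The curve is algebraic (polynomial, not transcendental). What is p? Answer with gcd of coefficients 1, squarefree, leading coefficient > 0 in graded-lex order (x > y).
3*x^3 - x*y^2 + y^3 + 1

First, degree: a generic line meets the curve in up to 3 points, so deg p = 3.
Next, against the integer gridlines: it meets the y-axis at y = -1 (among the integer gridlines).
Finally, together with the visible shape, these determine p as stated.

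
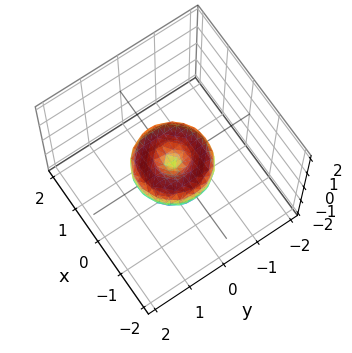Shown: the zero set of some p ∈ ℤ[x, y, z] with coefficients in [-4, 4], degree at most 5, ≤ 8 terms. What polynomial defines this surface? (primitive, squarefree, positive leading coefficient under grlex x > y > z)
x^4 + 2*x^2*y^2 + y^4 - x^2 - y^2 + z^2

(a) The degree is 4 — the shape is more complex than any degree-3 surface.
(b) Symmetries: every cross-section ⟂ z is a circle, so x, y appear only via x² + y².
(c) From the visible intercepts: a circular section at z = 0 has radius exactly 1; one z-axis crossing is at z = 0; the x-axis gridline crossings are at x ∈ {-1, 0, 1}.
(d) The integer polynomial consistent with all of this is the stated p. Check: (0, 1, 0) on the y-axis lies on the surface, and p(0, 1, 0) = 0. ✓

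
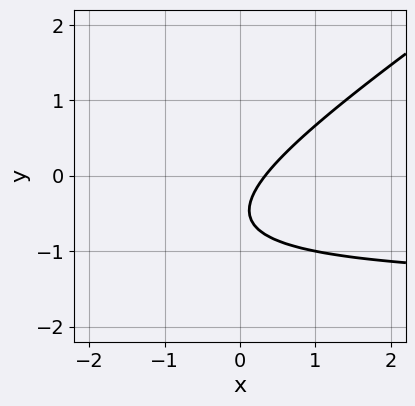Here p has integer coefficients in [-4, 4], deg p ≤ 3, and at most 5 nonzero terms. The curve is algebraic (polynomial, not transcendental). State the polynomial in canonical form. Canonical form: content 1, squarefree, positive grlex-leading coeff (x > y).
First, deg p = 2. No degree-1 curve has this shape.
Then, from the visible intercepts: no y-intercept at any integer in the box.
Finally, matching integer coefficients to the picture gives p.

2*x*y - 3*y^2 + 3*x - 3*y - 1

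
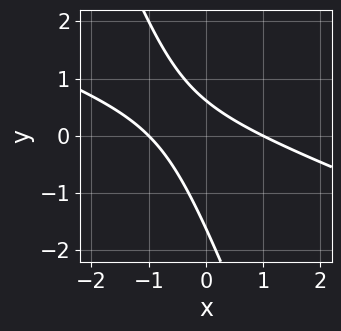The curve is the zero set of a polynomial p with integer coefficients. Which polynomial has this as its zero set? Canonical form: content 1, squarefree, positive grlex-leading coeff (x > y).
x^2 + 3*x*y + y^2 + y - 1

First, the degree is 2 — the shape is more complex than any degree-1 curve.
Next, against the integer gridlines: the x-axis gridline crossings are at x ∈ {-1, 1}.
Finally, putting this together gives p.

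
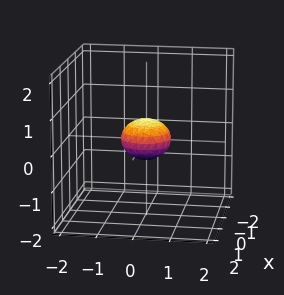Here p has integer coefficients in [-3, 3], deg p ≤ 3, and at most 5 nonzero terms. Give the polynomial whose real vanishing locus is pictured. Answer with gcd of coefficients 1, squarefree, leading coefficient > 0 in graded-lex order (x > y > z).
2*x^2 + 2*y^2 + 3*z^2 - 1

1. The degree is 2 — bounded and convex; a quadric.
2. Symmetries: the z ↦ −z reflection is a symmetry, so z appears only in even powers; the surface is invariant under rotation about z: p = q(x² + y², z).
3. Against the integer gridlines: a circular section at z = 0 has radius between 0 and 1.
4. The integer polynomial consistent with all of this is the stated p.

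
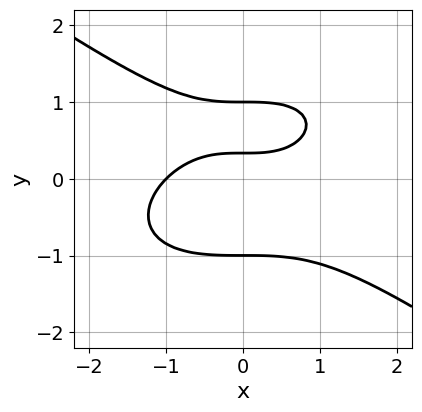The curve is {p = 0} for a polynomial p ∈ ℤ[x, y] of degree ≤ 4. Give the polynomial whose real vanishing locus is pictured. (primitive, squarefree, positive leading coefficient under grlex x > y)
x^3 + 3*y^3 - y^2 - 3*y + 1

Degree: the shape is more complex than any degree-2 curve, so deg p = 3.
Observable constraints: it crosses the x-axis at the gridline x = -1; among the integer gridlines, it crosses the y-axis at y ∈ {-1, 1}.
Matching integer coefficients to the picture gives p.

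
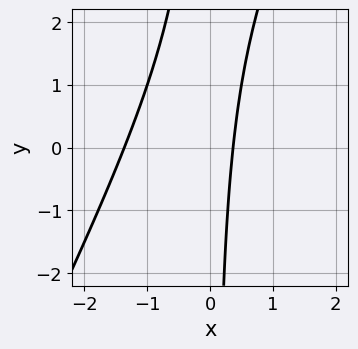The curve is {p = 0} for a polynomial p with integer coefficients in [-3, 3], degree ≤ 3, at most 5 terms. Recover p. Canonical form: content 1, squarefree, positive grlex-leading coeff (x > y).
2*x^2 - x*y + 2*x - 1

First, degree: a generic line meets the curve in up to 2 points, so deg p = 2.
Then, from the axis intercepts and sections: the curve avoids every integer y-axis point in the box.
Finally, solving for integer coefficients yields p as stated.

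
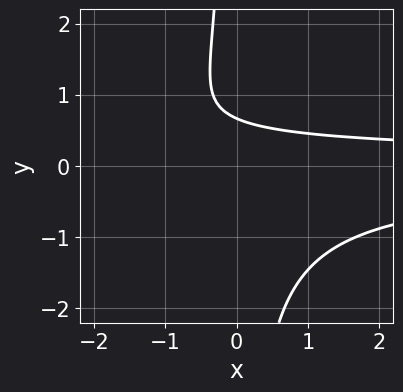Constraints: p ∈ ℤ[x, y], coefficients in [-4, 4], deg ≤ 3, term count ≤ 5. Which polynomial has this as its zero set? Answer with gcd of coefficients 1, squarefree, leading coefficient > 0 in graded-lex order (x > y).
3*x*y^2 + 3*y - 2

Degree: no degree-2 curve has this shape, so deg p = 3.
From the axis intercepts and sections: no x-intercept at any integer in the box.
The integer polynomial consistent with all of this is the stated p.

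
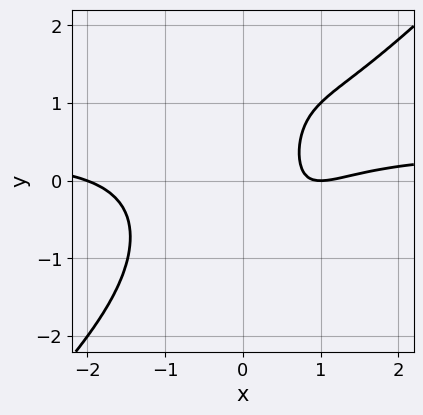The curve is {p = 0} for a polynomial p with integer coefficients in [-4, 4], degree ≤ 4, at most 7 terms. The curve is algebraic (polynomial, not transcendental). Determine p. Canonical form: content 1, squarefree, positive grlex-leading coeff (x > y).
3*x^3*y - 3*x^2*y^2 - x^3 + 3*x - 2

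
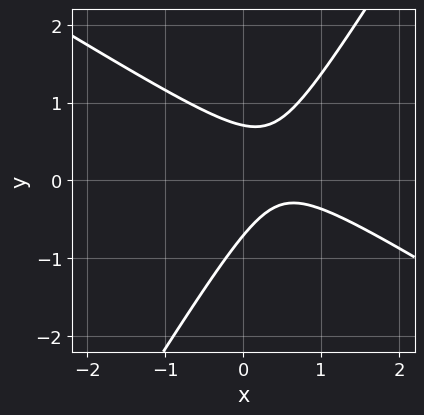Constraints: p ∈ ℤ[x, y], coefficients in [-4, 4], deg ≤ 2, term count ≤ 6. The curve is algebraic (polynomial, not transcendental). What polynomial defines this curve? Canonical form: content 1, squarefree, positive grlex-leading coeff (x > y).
(a) Degree: a generic line meets the curve in up to 2 points, so deg p = 2.
(b) Reading off the gridlines: it misses every integer gridline on the x-axis.
(c) Together with the visible shape, these determine p as stated.

2*x^2 + 2*x*y - 2*y^2 - 2*x + 1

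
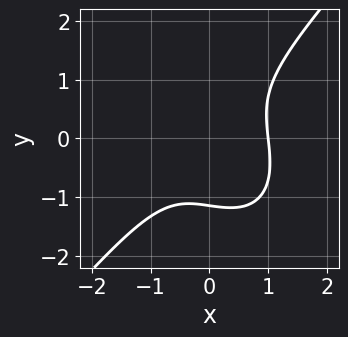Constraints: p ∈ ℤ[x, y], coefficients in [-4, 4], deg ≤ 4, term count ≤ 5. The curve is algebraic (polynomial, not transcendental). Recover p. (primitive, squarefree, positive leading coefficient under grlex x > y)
deg p = 3.
From the visible intercepts: it meets the x-axis at x = 1 (among the integer gridlines).
The integer polynomial consistent with all of this is the stated p.

3*x^3 - 2*y^3 + x*y - 3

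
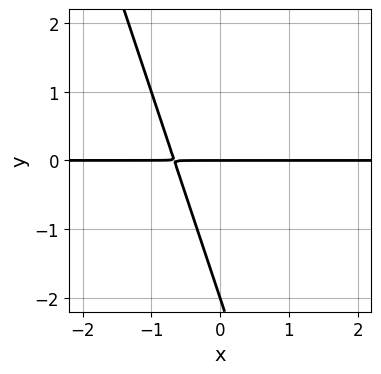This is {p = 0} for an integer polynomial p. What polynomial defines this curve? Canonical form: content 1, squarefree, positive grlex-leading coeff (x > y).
(a) Degree: a generic line meets the curve in up to 2 points, so deg p = 2.
(b) Reading off the gridlines: every point of the x-axis in the box is on the curve; among the integer gridlines, it crosses the y-axis at y ∈ {-2, 0}.
(c) Matching integer coefficients to the picture gives p.

3*x*y + y^2 + 2*y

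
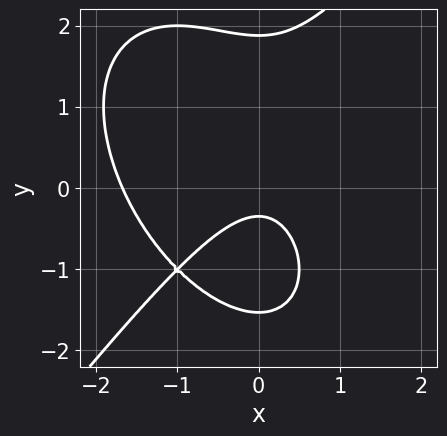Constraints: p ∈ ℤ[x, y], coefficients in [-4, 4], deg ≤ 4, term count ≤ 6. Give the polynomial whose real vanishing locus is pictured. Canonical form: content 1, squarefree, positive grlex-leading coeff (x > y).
2*x^3 - y^3 + 3*x^2 + 3*y + 1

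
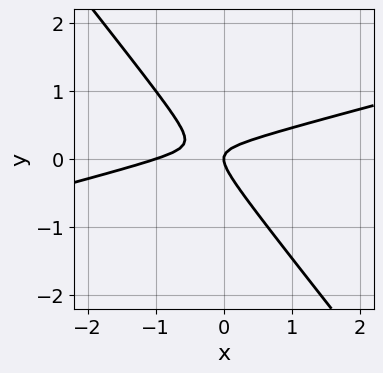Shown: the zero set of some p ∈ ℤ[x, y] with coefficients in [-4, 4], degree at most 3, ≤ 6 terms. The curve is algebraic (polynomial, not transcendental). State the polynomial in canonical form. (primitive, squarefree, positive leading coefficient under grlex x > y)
(a) Degree: no degree-1 curve has this shape, so deg p = 2.
(b) Reading off the gridlines: it crosses the y-axis at the gridline y = 0; the x-axis gridline crossings are at x ∈ {-1, 0}.
(c) The integer polynomial consistent with all of this is the stated p.

x^2 - 3*x*y - 3*y^2 + x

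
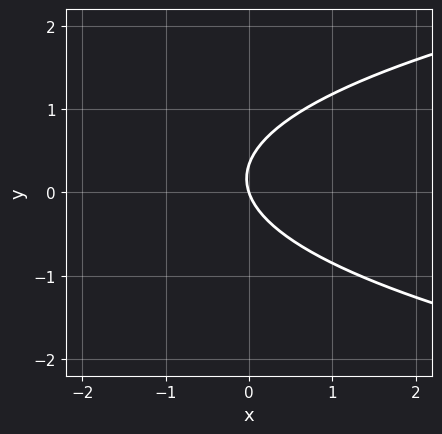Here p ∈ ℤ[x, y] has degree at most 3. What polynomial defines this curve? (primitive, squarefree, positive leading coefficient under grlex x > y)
The degree is 2 — a generic line meets the curve in up to 2 points.
Reading off the gridlines: it meets the y-axis at y = 0 (among the integer gridlines); it meets the x-axis at x = 0 (among the integer gridlines).
Fitting integer coefficients to these (and the overall shape) gives p.

3*y^2 - 3*x - y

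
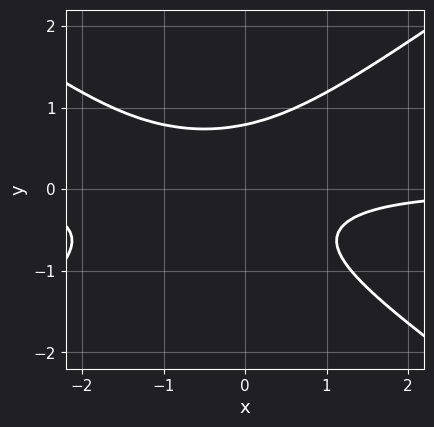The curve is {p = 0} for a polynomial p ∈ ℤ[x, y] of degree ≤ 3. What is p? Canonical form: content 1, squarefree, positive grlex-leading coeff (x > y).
(a) The degree is 3 — the shape is more complex than any degree-2 curve.
(b) Reading off the gridlines: no x-intercept at any integer in the box.
(c) The integer polynomial consistent with all of this is the stated p.

x^2*y - 2*y^3 + x*y + 1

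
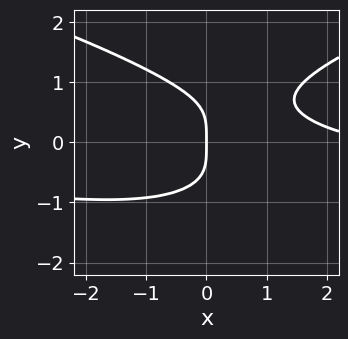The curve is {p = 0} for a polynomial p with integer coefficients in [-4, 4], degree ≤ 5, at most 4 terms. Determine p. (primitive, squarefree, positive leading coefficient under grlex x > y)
1. The degree is 4 — the shape is more complex than any degree-3 curve.
2. From the visible intercepts: it crosses the y-axis at the gridline y = 0; it crosses the x-axis at the gridline x = 0.
3. Together with the visible shape, these determine p as stated.

3*y^4 - 2*x^2*y - x^2 + 3*x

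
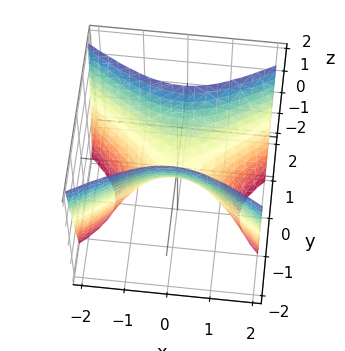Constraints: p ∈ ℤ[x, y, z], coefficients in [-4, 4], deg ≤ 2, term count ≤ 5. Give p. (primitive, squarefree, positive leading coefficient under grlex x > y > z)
x^2 - 2*y^2 + z

First, degree: a hyperbolic paraboloid; a quadric, so deg p = 2.
Next, symmetries: mirror symmetry x ↦ −x ⇒ only even powers of x; the y ↦ −y reflection is a symmetry, so y appears only in even powers.
Next, checking where it meets the axes: it meets the x-axis at x = 0 (among the integer gridlines); it crosses the z-axis at the gridline z = 0; one y-axis crossing is at y = 0.
Finally, assembling these constraints gives the stated polynomial.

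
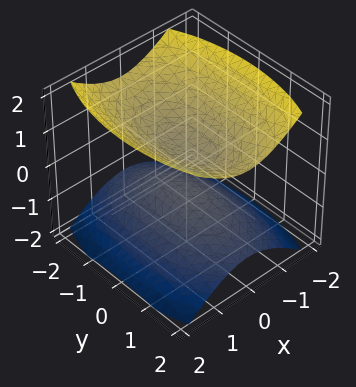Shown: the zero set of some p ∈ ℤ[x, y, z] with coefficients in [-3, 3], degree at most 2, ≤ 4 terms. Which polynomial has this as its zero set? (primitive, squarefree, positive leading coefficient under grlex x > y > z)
3*x^2 + y^2 - 3*z^2 + 1

(a) The picture has 2 separate pieces. Treating them together as one polynomial.
(b) deg p = 2. Two separate bowl-shaped sheets opening away from each other; a quadric.
(c) Symmetries: mirror symmetry x ↦ −x ⇒ only even powers of x; it's symmetric under y → −y, forcing even powers of y; it's symmetric under z → −z, forcing even powers of z.
(d) Observable constraints: the surface avoids every integer y-axis point in the box; the surface avoids every integer x-axis point in the box.
(e) These observations pin down the coefficients.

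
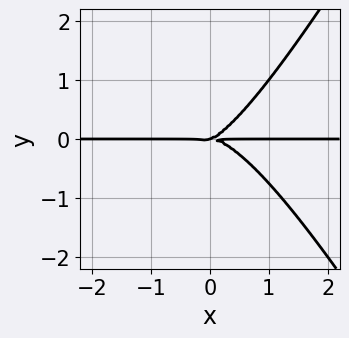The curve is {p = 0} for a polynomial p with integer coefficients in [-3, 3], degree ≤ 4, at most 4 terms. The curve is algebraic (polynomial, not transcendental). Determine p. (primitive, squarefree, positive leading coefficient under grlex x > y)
3*x^3*y - x*y^3 + x*y^2 - 3*y^3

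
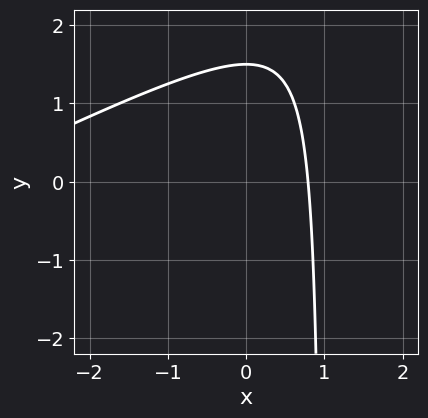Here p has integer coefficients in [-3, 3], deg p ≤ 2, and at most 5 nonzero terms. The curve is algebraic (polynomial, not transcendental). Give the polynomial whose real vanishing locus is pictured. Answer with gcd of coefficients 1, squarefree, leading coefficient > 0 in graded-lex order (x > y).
(a) The degree is 2 — no degree-1 curve has this shape.
(b) Matching integer coefficients to the picture gives p.

x^2 - 2*x*y + 3*x + 2*y - 3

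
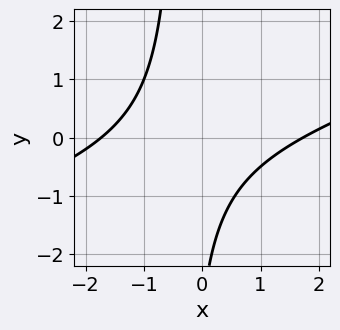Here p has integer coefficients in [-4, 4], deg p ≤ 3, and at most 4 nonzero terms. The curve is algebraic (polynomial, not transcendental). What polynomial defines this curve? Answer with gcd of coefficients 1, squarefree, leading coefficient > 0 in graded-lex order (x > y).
x^2 - 3*x*y - y - 3

1. The degree is 2 — no degree-1 curve has this shape.
2. From the visible intercepts: no y-intercept at any integer in the box.
3. These observations pin down the coefficients.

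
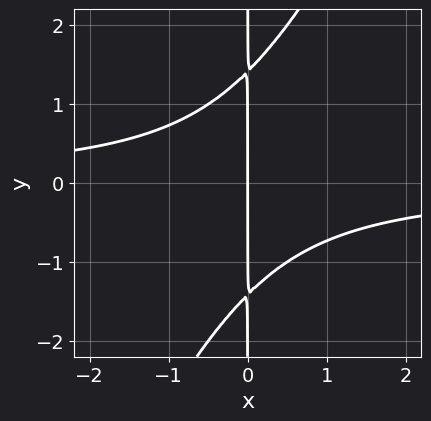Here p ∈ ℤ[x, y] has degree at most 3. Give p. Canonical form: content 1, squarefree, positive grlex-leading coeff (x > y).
deg p = 3. The shape is more complex than any degree-2 curve.
Against the integer gridlines: one x-axis crossing is at x = 0; every point of the y-axis in the box is on the curve.
Together with the visible shape, these determine p as stated.

2*x^2*y - x*y^2 + 2*x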